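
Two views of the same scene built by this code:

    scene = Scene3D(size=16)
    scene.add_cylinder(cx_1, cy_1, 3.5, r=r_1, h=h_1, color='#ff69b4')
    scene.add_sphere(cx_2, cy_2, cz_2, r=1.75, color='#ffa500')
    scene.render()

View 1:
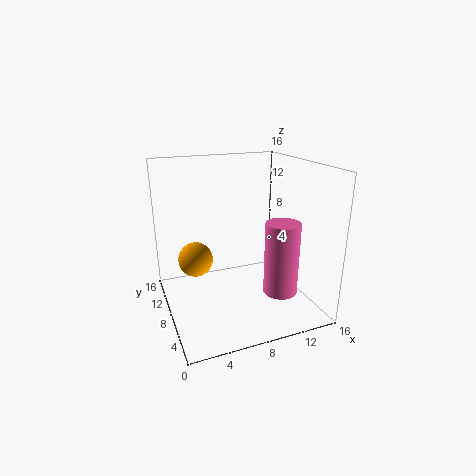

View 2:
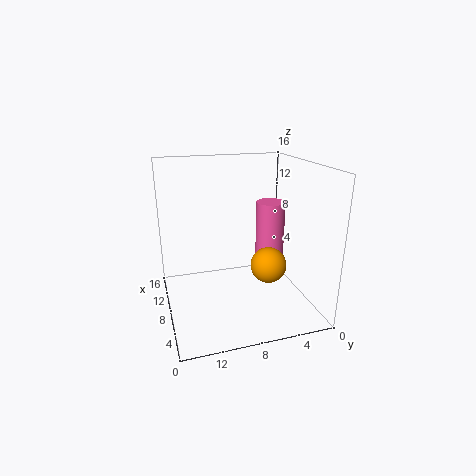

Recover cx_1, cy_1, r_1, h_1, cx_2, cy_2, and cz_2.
cx_1 = 10.75, cy_1 = 3, r_1 = 1.75, h_1 = 7.5, cx_2 = 2.75, cy_2 = 6.5, cz_2 = 7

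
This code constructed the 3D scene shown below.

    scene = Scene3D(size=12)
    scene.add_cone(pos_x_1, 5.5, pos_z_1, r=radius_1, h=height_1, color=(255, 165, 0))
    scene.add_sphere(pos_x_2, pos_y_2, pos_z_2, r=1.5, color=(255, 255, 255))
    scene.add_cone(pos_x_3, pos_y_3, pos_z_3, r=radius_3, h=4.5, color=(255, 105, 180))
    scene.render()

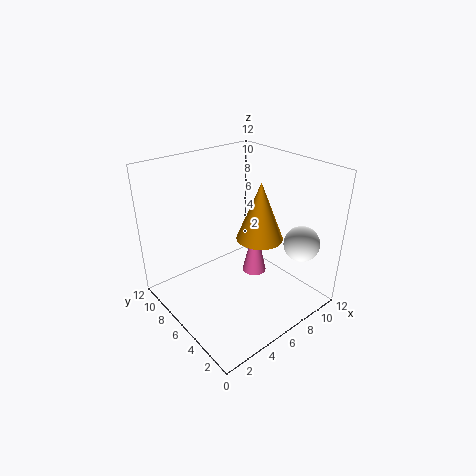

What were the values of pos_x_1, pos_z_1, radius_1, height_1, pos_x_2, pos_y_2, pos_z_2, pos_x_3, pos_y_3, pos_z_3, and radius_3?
pos_x_1 = 8, pos_z_1 = 5.5, radius_1 = 2, height_1 = 5, pos_x_2 = 10, pos_y_2 = 2.5, pos_z_2 = 5.5, pos_x_3 = 7, pos_y_3 = 5, pos_z_3 = 3, radius_3 = 1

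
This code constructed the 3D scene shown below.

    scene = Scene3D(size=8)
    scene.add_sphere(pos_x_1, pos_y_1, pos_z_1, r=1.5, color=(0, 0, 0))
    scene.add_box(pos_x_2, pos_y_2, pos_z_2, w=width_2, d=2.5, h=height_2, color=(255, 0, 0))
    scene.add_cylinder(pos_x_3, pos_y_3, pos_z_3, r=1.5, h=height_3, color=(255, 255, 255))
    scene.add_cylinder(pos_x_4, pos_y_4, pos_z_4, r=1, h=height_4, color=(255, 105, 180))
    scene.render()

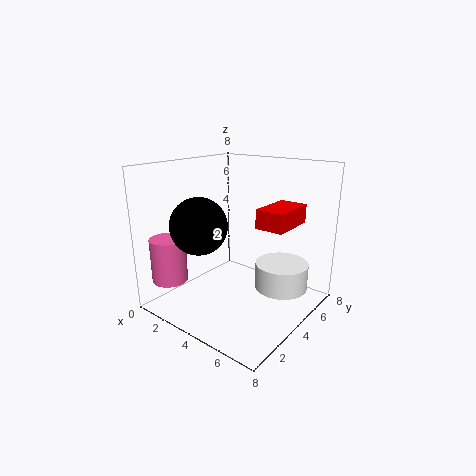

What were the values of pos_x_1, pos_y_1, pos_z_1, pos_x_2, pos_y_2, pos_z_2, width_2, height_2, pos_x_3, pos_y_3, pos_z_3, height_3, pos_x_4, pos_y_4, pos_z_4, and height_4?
pos_x_1 = 3
pos_y_1 = 2
pos_z_1 = 5
pos_x_2 = 5.5
pos_y_2 = 3.5
pos_z_2 = 5
width_2 = 1.5
height_2 = 1
pos_x_3 = 6
pos_y_3 = 5.5
pos_z_3 = 1
height_3 = 1.5
pos_x_4 = 1
pos_y_4 = 1.5
pos_z_4 = 1.5
height_4 = 2.5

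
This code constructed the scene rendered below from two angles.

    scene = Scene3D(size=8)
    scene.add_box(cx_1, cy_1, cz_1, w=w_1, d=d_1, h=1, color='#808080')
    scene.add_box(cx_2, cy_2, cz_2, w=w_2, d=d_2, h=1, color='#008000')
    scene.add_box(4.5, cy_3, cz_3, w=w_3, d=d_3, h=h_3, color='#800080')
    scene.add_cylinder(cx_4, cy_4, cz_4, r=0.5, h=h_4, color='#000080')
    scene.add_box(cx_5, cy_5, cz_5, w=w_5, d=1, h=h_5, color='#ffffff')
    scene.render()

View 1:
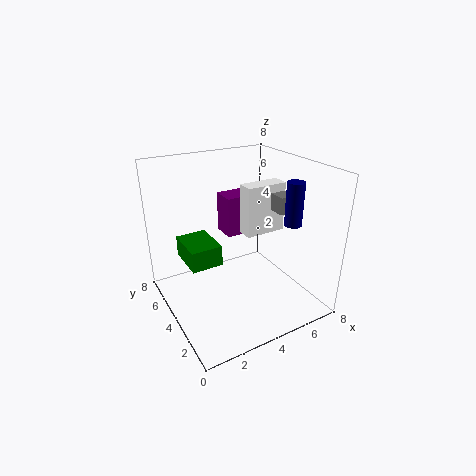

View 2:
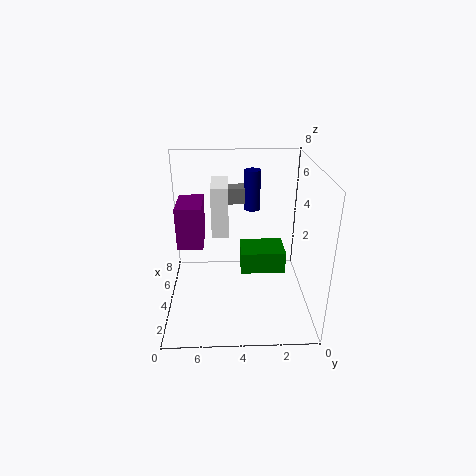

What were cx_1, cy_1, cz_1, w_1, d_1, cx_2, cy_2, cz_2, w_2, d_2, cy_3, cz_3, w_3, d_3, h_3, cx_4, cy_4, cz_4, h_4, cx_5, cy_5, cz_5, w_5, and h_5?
cx_1 = 6.5, cy_1 = 3.5, cz_1 = 5, w_1 = 1, d_1 = 1.5, cx_2 = 0.5, cy_2 = 2, cz_2 = 4, w_2 = 1.5, d_2 = 2, cy_3 = 6, cz_3 = 3, w_3 = 2.5, d_3 = 1.5, h_3 = 2.5, cx_4 = 7, cy_4 = 3, cz_4 = 4.5, h_4 = 2.5, cx_5 = 5, cy_5 = 4.5, cz_5 = 3.5, w_5 = 2.5, h_5 = 3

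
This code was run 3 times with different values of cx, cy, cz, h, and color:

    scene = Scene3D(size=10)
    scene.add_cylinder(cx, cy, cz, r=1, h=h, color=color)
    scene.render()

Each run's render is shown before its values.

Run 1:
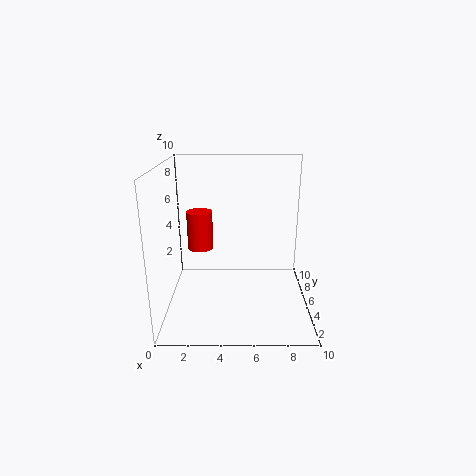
cx = 2; cy = 8; cz = 3; h = 3; color = 'red'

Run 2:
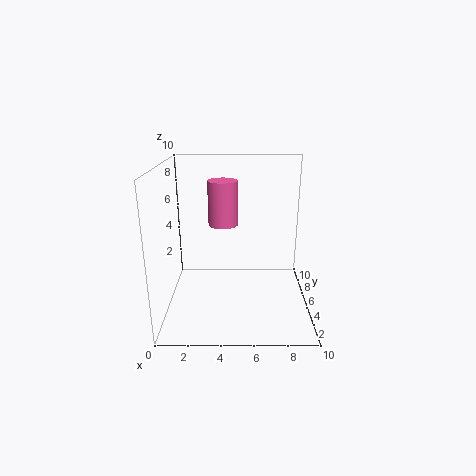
cx = 4; cy = 5; cz = 6; h = 3; color = 'hotpink'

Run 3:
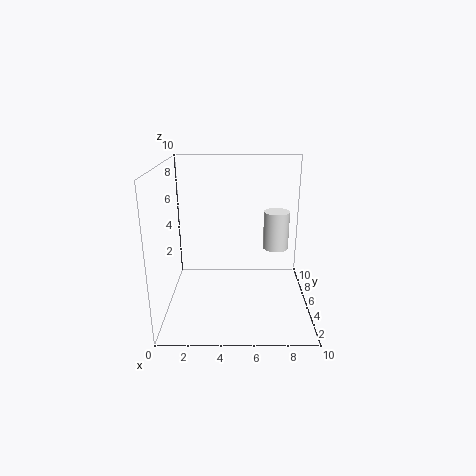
cx = 8; cy = 8; cz = 3; h = 3; color = 'white'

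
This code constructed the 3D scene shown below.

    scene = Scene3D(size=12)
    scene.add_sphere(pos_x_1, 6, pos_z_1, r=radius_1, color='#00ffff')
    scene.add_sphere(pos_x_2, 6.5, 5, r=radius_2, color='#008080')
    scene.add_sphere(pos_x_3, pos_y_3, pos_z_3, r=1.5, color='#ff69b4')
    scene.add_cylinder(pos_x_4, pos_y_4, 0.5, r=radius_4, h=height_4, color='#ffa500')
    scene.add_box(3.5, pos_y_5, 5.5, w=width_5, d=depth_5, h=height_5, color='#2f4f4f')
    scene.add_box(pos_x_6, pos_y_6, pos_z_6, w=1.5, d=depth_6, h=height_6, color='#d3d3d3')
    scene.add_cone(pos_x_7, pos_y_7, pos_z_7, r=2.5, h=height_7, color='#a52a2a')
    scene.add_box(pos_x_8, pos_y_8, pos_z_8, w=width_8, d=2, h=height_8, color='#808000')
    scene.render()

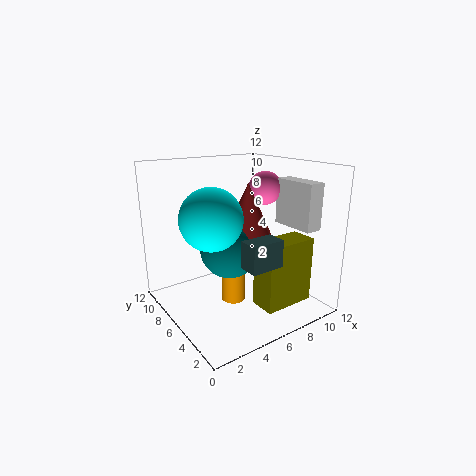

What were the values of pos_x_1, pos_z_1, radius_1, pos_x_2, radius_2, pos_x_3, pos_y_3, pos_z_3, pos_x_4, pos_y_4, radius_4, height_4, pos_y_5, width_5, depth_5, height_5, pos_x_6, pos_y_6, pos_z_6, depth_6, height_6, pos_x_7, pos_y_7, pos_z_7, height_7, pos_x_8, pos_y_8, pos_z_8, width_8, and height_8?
pos_x_1 = 3.5, pos_z_1 = 8, radius_1 = 2.5, pos_x_2 = 5.5, radius_2 = 2.5, pos_x_3 = 10, pos_y_3 = 7.5, pos_z_3 = 9.5, pos_x_4 = 5.5, pos_y_4 = 6, radius_4 = 1, height_4 = 3, pos_y_5 = 0.5, width_5 = 2.5, depth_5 = 1.5, height_5 = 2, pos_x_6 = 10.5, pos_y_6 = 2.5, pos_z_6 = 6.5, depth_6 = 4, height_6 = 4, pos_x_7 = 7, pos_y_7 = 6, pos_z_7 = 5, height_7 = 5.5, pos_x_8 = 5, pos_y_8 = 0.5, pos_z_8 = 2, width_8 = 4, height_8 = 5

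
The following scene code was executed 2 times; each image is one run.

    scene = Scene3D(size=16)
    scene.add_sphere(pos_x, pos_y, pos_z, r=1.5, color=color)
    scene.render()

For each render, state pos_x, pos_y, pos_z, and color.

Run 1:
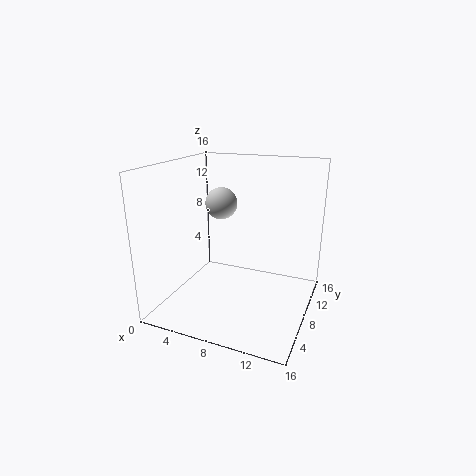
pos_x = 8
pos_y = 4
pos_z = 13
color = 'lightgray'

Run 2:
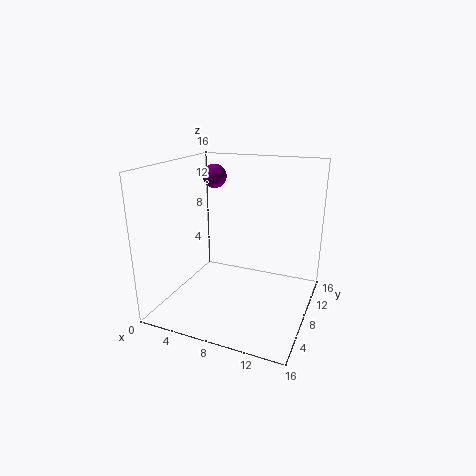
pos_x = 2.5
pos_y = 13.5
pos_z = 13.5
color = 'purple'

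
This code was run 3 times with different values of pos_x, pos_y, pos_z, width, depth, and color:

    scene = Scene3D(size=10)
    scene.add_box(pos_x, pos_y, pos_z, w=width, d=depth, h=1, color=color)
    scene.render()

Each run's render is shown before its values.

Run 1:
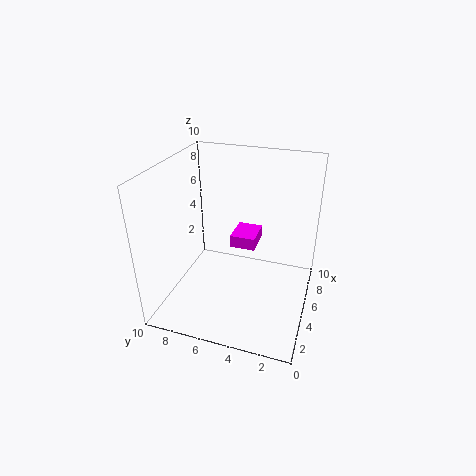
pos_x = 7.5
pos_y = 4.5
pos_z = 2.5
width = 2.5
depth = 2
color = 'magenta'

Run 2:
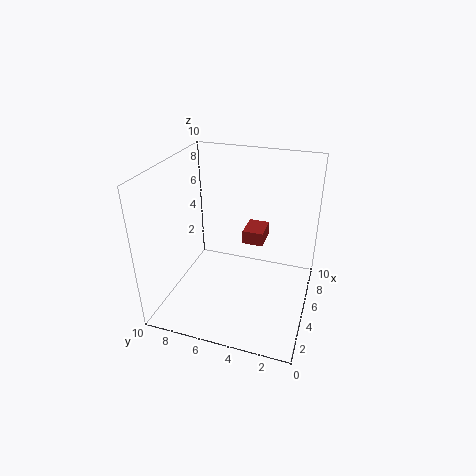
pos_x = 6
pos_y = 3.5
pos_z = 4
width = 2
depth = 1.5
color = 'brown'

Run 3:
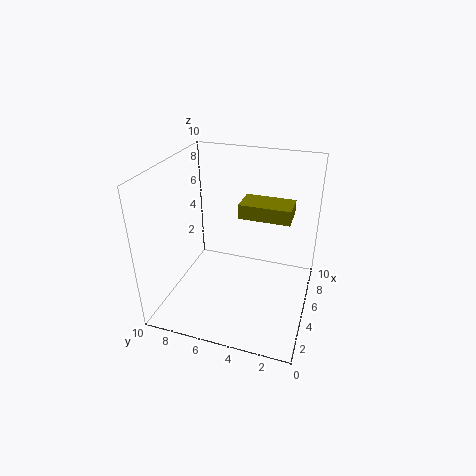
pos_x = 5
pos_y = 1.5
pos_z = 6.5
width = 2
depth = 3.5
color = 'olive'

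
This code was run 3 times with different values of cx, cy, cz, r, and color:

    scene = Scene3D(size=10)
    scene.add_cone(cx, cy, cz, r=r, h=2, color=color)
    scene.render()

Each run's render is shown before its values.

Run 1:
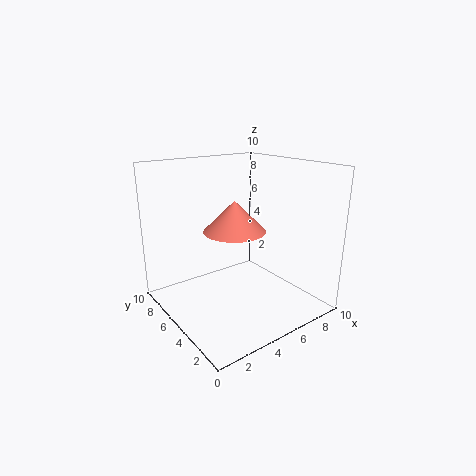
cx = 4, cy = 4, cz = 6, r = 2, color = 'salmon'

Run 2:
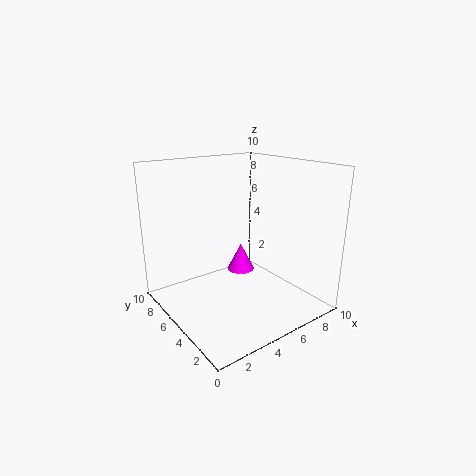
cx = 6, cy = 6, cz = 2, r = 1, color = 'magenta'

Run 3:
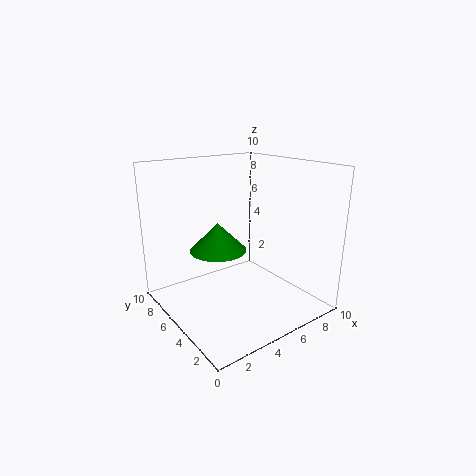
cx = 4, cy = 6, cz = 4, r = 2, color = 'green'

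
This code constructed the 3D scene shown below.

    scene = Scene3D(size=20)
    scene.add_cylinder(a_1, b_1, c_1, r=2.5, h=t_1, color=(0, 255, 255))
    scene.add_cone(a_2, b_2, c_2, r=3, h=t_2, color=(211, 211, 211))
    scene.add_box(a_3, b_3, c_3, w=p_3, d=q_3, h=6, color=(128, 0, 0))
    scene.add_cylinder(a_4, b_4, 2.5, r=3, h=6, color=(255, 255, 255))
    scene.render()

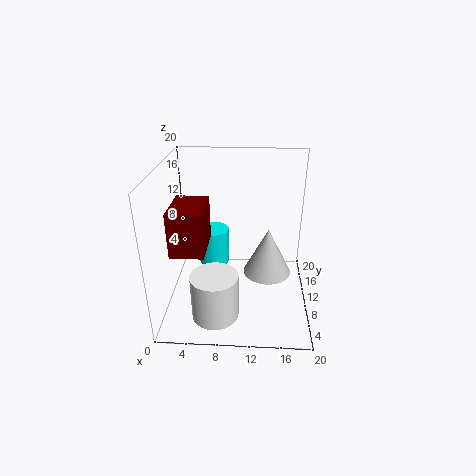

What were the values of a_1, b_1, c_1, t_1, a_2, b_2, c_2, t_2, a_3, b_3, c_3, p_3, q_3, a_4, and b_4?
a_1 = 5.5; b_1 = 17.5; c_1 = 1.5; t_1 = 6; a_2 = 14; b_2 = 6; c_2 = 7.5; t_2 = 6; a_3 = 1.5; b_3 = 5; c_3 = 9.5; p_3 = 4.5; q_3 = 6.5; a_4 = 7.5; b_4 = 3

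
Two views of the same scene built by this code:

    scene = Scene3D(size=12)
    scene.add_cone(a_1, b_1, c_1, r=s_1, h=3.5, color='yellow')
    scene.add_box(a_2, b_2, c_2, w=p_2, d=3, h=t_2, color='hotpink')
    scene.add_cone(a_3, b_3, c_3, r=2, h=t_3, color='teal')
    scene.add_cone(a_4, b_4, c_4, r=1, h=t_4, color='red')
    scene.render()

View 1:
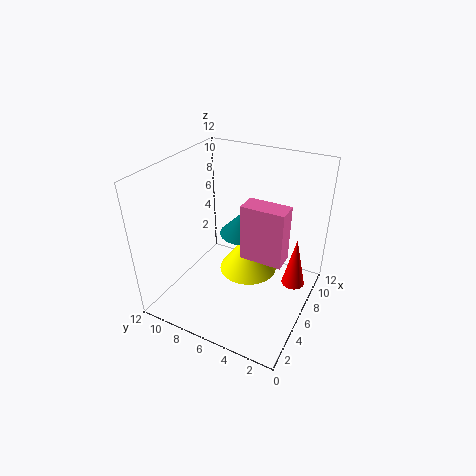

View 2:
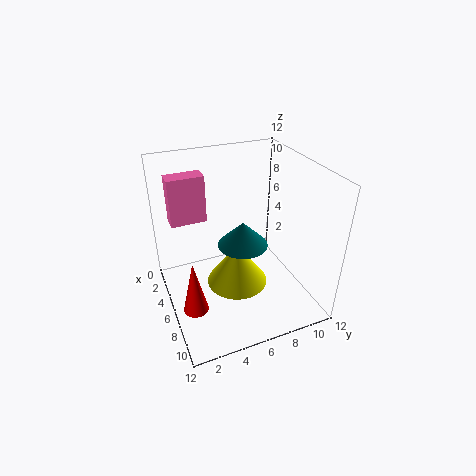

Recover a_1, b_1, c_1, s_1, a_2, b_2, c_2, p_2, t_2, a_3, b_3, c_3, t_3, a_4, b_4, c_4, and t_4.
a_1 = 7
b_1 = 5.5
c_1 = 2.5
s_1 = 2.5
a_2 = 2.5
b_2 = 1
c_2 = 7
p_2 = 1.5
t_2 = 4
a_3 = 7
b_3 = 6
c_3 = 6
t_3 = 2
a_4 = 8
b_4 = 1.5
c_4 = 1.5
t_4 = 4.5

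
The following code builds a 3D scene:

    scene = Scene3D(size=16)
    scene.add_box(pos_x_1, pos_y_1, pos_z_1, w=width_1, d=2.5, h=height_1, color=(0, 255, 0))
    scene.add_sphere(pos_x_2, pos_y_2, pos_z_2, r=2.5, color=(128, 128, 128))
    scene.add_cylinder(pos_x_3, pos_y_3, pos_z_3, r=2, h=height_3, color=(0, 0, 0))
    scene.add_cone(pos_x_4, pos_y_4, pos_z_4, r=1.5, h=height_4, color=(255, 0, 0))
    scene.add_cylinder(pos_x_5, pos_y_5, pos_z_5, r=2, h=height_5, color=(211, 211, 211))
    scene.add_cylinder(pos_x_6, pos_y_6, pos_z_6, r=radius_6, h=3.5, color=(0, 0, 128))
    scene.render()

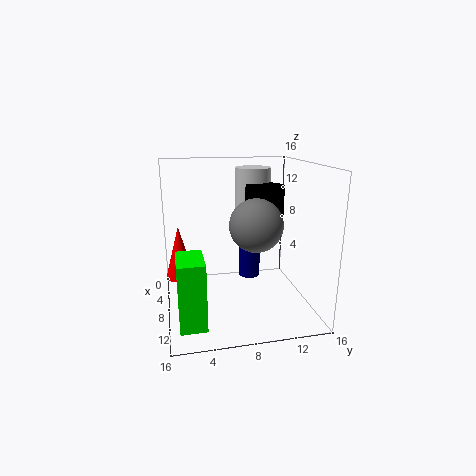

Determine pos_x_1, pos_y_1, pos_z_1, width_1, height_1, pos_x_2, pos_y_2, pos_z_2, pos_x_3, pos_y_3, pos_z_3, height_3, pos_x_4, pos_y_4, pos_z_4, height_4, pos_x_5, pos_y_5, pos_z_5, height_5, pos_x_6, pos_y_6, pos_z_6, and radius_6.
pos_x_1 = 12
pos_y_1 = 1
pos_z_1 = 2
width_1 = 4
height_1 = 6.5
pos_x_2 = 13.5
pos_y_2 = 8.5
pos_z_2 = 11
pos_x_3 = 9.5
pos_y_3 = 10.5
pos_z_3 = 9.5
height_3 = 4.5
pos_x_4 = 9
pos_y_4 = 1.5
pos_z_4 = 4.5
height_4 = 5.5
pos_x_5 = 6.5
pos_y_5 = 10
pos_z_5 = 8.5
height_5 = 7
pos_x_6 = 13
pos_y_6 = 8
pos_z_6 = 6
radius_6 = 1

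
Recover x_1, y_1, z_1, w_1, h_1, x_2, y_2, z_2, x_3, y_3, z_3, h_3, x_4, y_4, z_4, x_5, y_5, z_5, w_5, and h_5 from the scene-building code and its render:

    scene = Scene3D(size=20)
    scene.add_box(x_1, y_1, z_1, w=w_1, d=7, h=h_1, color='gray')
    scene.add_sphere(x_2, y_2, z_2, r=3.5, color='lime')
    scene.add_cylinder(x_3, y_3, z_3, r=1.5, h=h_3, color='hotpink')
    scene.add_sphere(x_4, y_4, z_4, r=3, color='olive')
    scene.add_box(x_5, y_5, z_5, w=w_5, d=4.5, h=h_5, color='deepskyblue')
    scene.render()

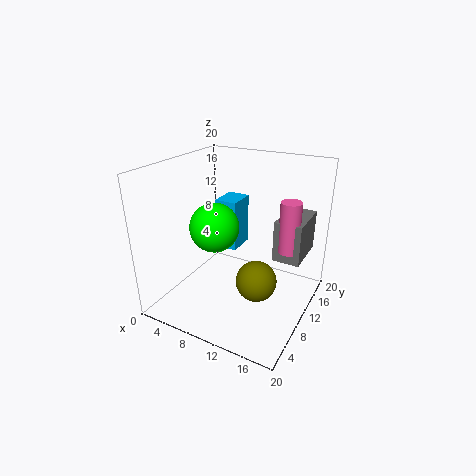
x_1 = 14
y_1 = 13
z_1 = 6
w_1 = 4
h_1 = 6
x_2 = 6.5
y_2 = 9.5
z_2 = 11
x_3 = 16
y_3 = 14
z_3 = 7.5
h_3 = 7.5
x_4 = 12.5
y_4 = 11
z_4 = 3
x_5 = 3.5
y_5 = 14.5
z_5 = 5
w_5 = 3.5
h_5 = 8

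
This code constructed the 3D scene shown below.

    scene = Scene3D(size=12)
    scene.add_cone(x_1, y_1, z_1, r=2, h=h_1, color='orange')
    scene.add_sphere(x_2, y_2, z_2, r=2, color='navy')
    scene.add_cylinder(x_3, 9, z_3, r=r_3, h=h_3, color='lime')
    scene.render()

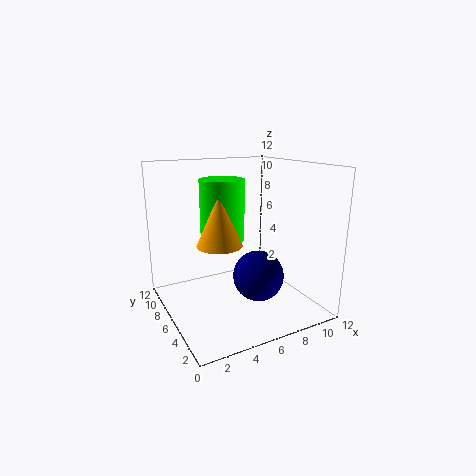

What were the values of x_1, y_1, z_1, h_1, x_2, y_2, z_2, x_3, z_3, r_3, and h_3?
x_1 = 5
y_1 = 7.5
z_1 = 5
h_1 = 4.5
x_2 = 6.5
y_2 = 3.5
z_2 = 3.5
x_3 = 6
z_3 = 5
r_3 = 2
h_3 = 5.5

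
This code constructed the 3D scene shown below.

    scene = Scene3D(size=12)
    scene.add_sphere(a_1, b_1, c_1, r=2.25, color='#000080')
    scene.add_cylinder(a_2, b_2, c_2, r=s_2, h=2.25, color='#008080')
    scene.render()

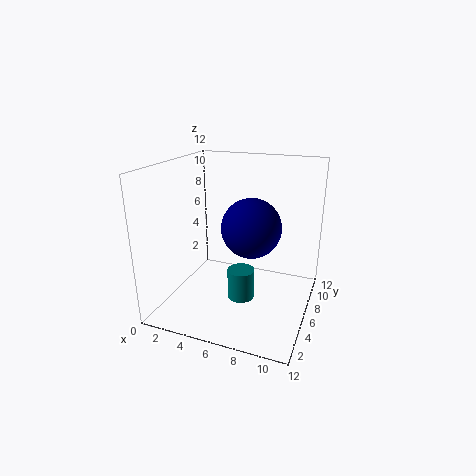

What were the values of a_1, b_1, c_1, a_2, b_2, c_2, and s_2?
a_1 = 7.75, b_1 = 4.25, c_1 = 7.75, a_2 = 7.5, b_2 = 2.75, c_2 = 2.75, s_2 = 1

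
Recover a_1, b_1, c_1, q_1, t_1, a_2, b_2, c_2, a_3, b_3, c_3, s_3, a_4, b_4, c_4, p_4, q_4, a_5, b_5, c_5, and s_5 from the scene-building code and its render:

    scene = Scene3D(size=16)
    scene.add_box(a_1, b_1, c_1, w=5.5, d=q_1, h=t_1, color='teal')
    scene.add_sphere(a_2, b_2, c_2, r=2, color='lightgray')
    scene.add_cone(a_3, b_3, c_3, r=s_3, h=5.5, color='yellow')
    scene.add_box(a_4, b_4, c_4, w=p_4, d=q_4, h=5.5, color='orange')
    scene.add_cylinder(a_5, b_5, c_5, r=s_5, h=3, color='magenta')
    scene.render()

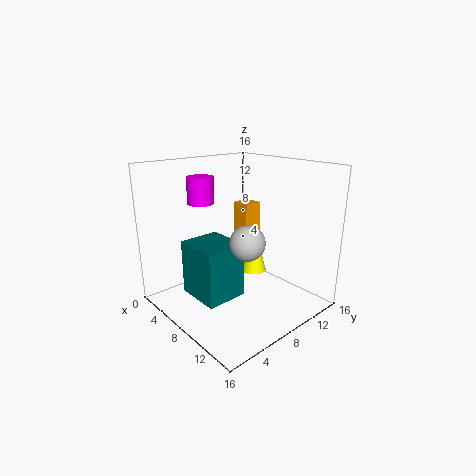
a_1 = 2.5, b_1 = 4, c_1 = 0.5, q_1 = 5, t_1 = 6.5, a_2 = 9, b_2 = 8.5, c_2 = 7.5, a_3 = 7.5, b_3 = 11, c_3 = 3, s_3 = 1.5, a_4 = 1.5, b_4 = 13, c_4 = 4.5, p_4 = 2.5, q_4 = 2.5, a_5 = 4, b_5 = 6, c_5 = 11.5, s_5 = 1.5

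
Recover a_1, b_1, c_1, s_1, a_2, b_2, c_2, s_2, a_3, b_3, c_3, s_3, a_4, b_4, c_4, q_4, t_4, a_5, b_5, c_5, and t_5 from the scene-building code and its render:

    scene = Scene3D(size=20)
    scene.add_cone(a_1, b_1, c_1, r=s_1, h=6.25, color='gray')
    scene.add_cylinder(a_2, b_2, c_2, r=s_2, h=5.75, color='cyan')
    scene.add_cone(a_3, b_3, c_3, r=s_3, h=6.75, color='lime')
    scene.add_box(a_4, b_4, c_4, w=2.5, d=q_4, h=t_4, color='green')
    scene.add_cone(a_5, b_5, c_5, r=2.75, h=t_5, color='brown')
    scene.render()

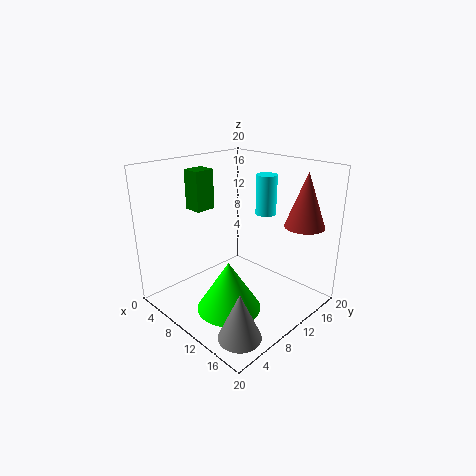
a_1 = 16.5
b_1 = 3.75
c_1 = 0.5
s_1 = 2.75
a_2 = 10.25
b_2 = 15.5
c_2 = 12.25
s_2 = 1.5
a_3 = 12.25
b_3 = 6
c_3 = 1.75
s_3 = 4.25
a_4 = 5
b_4 = 5.25
c_4 = 14.25
q_4 = 2.75
t_4 = 5.25
a_5 = 16.5
b_5 = 16.25
c_5 = 11.75
t_5 = 7.5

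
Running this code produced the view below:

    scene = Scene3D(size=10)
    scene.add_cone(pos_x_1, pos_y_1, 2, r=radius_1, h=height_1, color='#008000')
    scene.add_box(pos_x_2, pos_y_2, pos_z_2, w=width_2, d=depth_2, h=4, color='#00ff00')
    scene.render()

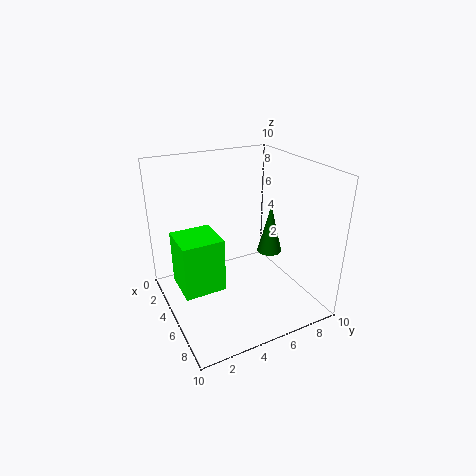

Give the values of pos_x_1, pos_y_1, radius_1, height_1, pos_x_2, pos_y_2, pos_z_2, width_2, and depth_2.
pos_x_1 = 3
pos_y_1 = 9
radius_1 = 1
height_1 = 4
pos_x_2 = 2
pos_y_2 = 1
pos_z_2 = 1
width_2 = 3
depth_2 = 3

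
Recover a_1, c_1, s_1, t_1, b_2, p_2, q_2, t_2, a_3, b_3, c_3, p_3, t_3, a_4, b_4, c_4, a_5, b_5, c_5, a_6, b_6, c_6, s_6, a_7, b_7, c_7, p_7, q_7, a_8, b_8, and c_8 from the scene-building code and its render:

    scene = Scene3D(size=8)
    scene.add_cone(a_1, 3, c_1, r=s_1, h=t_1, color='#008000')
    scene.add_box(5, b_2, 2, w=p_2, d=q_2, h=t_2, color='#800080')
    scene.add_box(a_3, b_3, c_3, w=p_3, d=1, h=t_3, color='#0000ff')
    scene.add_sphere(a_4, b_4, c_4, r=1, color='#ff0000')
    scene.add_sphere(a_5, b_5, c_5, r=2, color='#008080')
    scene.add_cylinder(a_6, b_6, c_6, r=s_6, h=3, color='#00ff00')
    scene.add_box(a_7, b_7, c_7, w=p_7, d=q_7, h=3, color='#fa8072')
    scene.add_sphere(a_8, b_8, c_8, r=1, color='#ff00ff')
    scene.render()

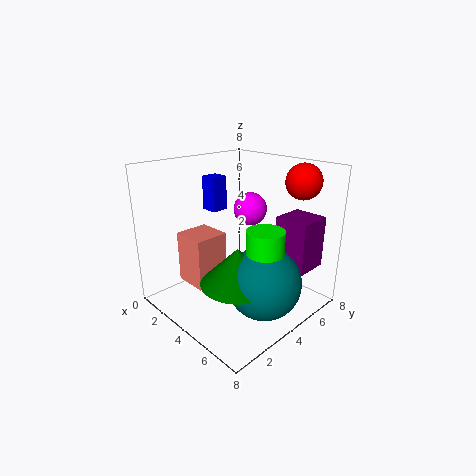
a_1 = 5; c_1 = 2; s_1 = 2; t_1 = 2; b_2 = 6; p_2 = 2; q_2 = 2; t_2 = 3; a_3 = 1; b_3 = 4; c_3 = 5; p_3 = 1; t_3 = 2; a_4 = 6; b_4 = 7; c_4 = 7; a_5 = 6; b_5 = 4; c_5 = 2; a_6 = 6; b_6 = 4; c_6 = 2; s_6 = 1; a_7 = 1; b_7 = 2; c_7 = 1; p_7 = 2; q_7 = 2; a_8 = 3; b_8 = 6; c_8 = 5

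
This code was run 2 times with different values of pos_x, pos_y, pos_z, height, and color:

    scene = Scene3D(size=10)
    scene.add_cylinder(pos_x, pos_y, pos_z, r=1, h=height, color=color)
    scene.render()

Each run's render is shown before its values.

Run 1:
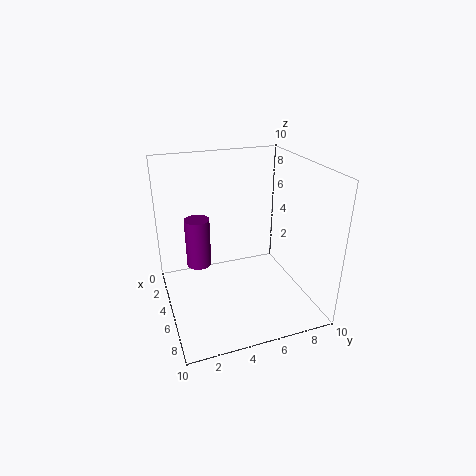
pos_x = 1
pos_y = 3
pos_z = 1
height = 4
color = 'purple'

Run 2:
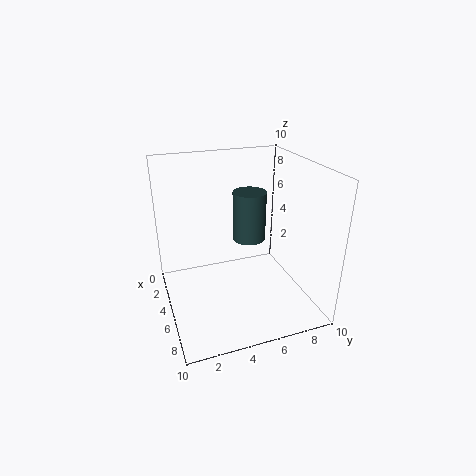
pos_x = 7
pos_y = 5
pos_z = 6
height = 3
color = 'darkslategray'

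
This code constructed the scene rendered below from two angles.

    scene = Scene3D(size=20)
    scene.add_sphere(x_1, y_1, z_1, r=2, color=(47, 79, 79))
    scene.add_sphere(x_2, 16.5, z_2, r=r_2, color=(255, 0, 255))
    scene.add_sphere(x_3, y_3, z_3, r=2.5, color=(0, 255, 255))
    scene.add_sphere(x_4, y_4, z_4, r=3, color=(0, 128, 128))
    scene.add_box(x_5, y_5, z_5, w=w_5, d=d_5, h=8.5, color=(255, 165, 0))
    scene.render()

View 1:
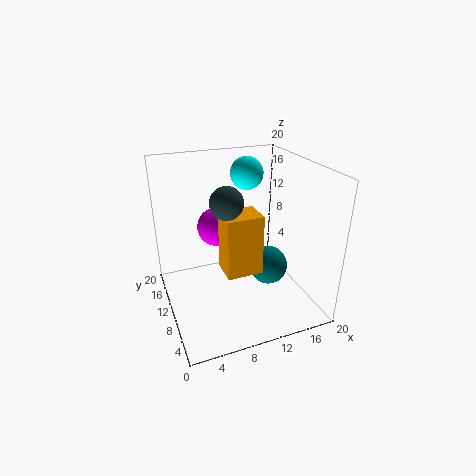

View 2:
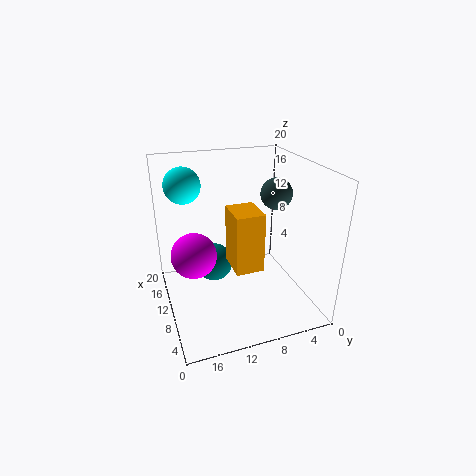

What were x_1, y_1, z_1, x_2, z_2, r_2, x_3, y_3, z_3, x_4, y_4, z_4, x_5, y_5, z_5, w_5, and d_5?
x_1 = 7, y_1 = 6, z_1 = 17, x_2 = 9, z_2 = 9, r_2 = 3, x_3 = 14, y_3 = 16.5, z_3 = 17, x_4 = 16, y_4 = 12, z_4 = 3, x_5 = 7.5, y_5 = 7, z_5 = 5.5, w_5 = 5, d_5 = 4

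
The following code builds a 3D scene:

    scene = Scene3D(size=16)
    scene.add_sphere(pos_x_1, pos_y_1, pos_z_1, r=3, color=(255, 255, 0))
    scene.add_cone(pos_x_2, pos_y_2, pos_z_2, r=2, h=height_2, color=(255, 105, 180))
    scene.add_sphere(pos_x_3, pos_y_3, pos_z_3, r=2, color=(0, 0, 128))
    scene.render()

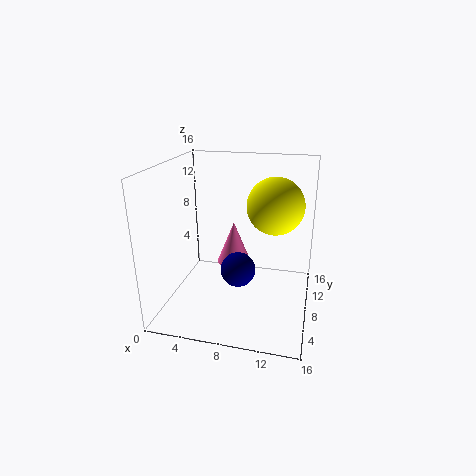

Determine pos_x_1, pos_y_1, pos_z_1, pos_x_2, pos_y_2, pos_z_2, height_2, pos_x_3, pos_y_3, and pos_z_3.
pos_x_1 = 12; pos_y_1 = 8; pos_z_1 = 12; pos_x_2 = 7; pos_y_2 = 10; pos_z_2 = 4; height_2 = 5; pos_x_3 = 8; pos_y_3 = 8; pos_z_3 = 4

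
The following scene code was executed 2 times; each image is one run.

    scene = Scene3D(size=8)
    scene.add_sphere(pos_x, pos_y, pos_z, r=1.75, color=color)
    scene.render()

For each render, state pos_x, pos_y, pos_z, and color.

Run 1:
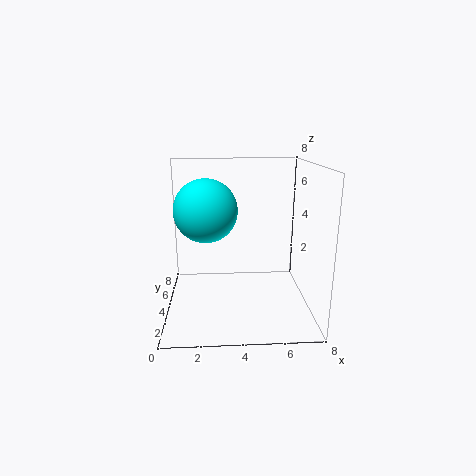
pos_x = 2.25, pos_y = 4.25, pos_z = 5.5, color = 'cyan'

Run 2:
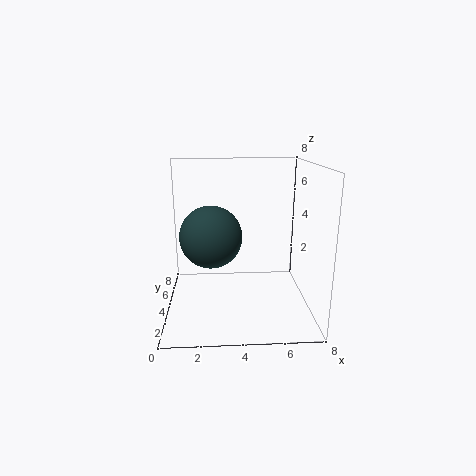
pos_x = 2.5, pos_y = 4.25, pos_z = 4, color = 'darkslategray'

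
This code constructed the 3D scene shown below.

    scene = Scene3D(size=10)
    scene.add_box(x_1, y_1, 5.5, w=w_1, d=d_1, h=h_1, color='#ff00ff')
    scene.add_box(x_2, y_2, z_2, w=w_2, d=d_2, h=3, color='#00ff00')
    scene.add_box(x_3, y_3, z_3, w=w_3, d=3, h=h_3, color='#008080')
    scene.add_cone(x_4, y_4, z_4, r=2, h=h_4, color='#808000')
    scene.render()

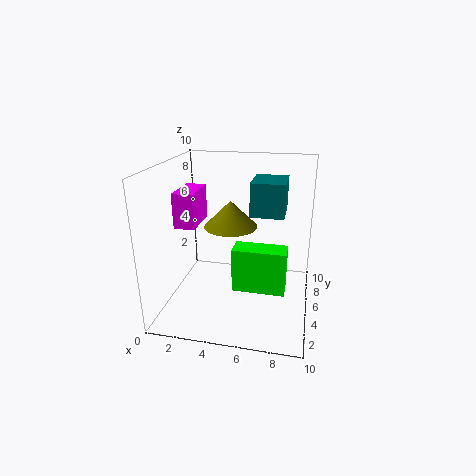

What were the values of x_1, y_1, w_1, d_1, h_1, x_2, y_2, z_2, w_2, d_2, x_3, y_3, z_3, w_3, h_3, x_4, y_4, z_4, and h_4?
x_1 = 0.5, y_1 = 4.5, w_1 = 1.5, d_1 = 3, h_1 = 2.5, x_2 = 5, y_2 = 3, z_2 = 2, w_2 = 3.5, d_2 = 1.5, x_3 = 5.5, y_3 = 6.5, z_3 = 6, w_3 = 2.5, h_3 = 2.5, x_4 = 4, y_4 = 7, z_4 = 5, h_4 = 2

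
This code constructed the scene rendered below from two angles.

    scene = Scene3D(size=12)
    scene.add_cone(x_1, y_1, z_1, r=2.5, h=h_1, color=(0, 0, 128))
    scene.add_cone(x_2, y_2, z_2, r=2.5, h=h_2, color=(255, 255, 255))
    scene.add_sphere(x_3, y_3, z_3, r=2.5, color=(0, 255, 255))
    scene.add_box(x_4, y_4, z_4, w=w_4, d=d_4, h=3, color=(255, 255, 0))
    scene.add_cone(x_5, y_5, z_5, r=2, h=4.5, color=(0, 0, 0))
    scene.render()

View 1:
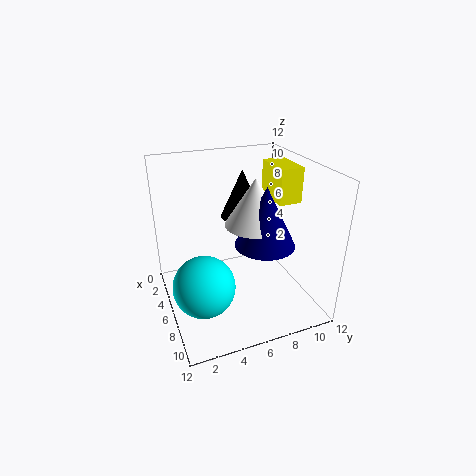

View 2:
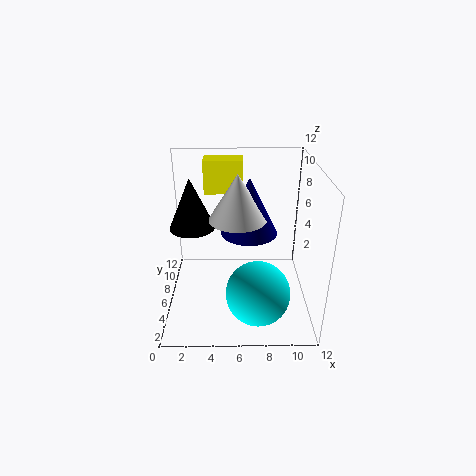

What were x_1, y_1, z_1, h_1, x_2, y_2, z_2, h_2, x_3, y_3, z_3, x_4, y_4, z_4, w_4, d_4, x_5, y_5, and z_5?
x_1 = 7, y_1 = 8, z_1 = 5.5, h_1 = 5, x_2 = 6, y_2 = 7.5, z_2 = 7, h_2 = 4, x_3 = 7.5, y_3 = 2.5, z_3 = 3, x_4 = 3, y_4 = 9.5, z_4 = 8.5, w_4 = 3.5, d_4 = 2, x_5 = 2, y_5 = 8, z_5 = 6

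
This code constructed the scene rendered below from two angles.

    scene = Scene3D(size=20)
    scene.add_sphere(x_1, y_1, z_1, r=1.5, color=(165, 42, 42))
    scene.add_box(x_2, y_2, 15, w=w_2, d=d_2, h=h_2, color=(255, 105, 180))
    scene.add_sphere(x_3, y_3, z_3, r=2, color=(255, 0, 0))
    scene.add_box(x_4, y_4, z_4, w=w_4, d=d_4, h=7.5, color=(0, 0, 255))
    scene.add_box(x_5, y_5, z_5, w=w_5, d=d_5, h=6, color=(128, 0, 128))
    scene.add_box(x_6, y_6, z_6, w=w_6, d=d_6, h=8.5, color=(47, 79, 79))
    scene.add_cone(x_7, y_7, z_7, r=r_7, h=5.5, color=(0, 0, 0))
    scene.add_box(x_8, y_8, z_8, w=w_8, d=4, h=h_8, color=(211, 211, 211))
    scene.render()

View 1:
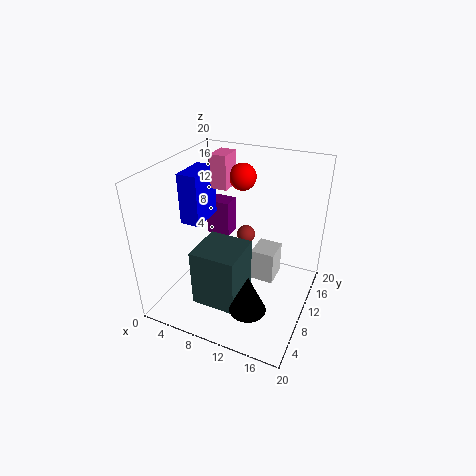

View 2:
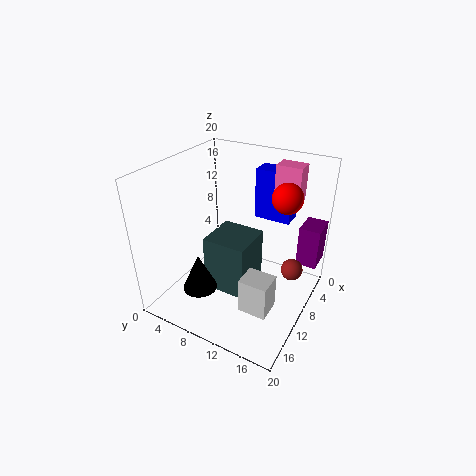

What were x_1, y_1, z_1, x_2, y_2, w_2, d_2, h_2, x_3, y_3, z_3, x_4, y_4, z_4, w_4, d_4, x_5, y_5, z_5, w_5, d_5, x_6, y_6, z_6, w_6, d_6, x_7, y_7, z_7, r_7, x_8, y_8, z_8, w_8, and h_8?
x_1 = 8
y_1 = 17.5
z_1 = 6
x_2 = 4
y_2 = 13.5
w_2 = 2.5
d_2 = 3.5
h_2 = 5
x_3 = 8
y_3 = 16
z_3 = 16.5
x_4 = 1
y_4 = 9.5
z_4 = 10.5
w_4 = 3
d_4 = 5.5
x_5 = 1
y_5 = 17
z_5 = 5
w_5 = 4
d_5 = 3
x_6 = 5
y_6 = 5
z_6 = 0.5
w_6 = 6.5
d_6 = 6.5
x_7 = 13.5
y_7 = 5.5
z_7 = 2
r_7 = 2.5
x_8 = 11
y_8 = 12.5
z_8 = 1.5
w_8 = 3.5
h_8 = 5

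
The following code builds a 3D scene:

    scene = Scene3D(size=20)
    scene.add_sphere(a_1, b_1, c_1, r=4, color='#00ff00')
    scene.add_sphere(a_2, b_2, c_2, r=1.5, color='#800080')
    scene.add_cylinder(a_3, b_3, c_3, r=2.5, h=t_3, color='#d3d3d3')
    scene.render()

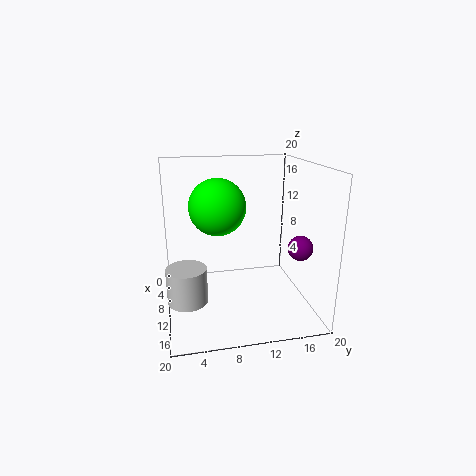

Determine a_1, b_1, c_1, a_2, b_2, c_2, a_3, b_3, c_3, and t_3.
a_1 = 8, b_1 = 7.5, c_1 = 14, a_2 = 17.5, b_2 = 16, c_2 = 11, a_3 = 15, b_3 = 2.5, c_3 = 4, t_3 = 4.5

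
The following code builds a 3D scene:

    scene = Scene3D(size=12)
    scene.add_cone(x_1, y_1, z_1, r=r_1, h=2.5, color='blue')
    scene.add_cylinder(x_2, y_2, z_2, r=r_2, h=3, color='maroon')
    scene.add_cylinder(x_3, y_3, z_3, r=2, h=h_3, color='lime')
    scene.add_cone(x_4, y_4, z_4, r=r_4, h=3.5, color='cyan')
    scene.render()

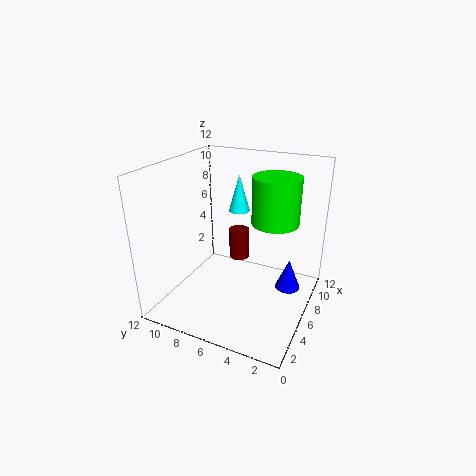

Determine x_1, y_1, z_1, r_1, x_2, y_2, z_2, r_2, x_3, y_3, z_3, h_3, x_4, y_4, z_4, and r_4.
x_1 = 6, y_1 = 1.5, z_1 = 2.5, r_1 = 1, x_2 = 10.5, y_2 = 8, z_2 = 1.5, r_2 = 1, x_3 = 8, y_3 = 3.5, z_3 = 7, h_3 = 4, x_4 = 10.5, y_4 = 8, z_4 = 6.5, r_4 = 1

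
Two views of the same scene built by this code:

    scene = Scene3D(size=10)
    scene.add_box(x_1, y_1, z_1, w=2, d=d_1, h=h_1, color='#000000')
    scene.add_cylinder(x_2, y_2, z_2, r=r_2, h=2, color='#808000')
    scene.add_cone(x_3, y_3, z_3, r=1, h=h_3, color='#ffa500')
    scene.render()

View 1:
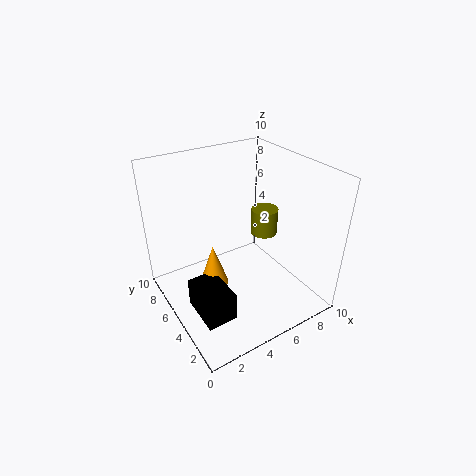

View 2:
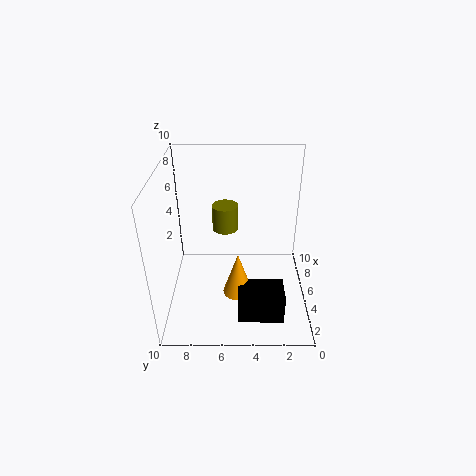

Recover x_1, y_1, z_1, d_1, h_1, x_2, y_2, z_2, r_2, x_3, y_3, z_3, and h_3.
x_1 = 1; y_1 = 2; z_1 = 1; d_1 = 3; h_1 = 2; x_2 = 8; y_2 = 6; z_2 = 4; r_2 = 1; x_3 = 3; y_3 = 5; z_3 = 2; h_3 = 3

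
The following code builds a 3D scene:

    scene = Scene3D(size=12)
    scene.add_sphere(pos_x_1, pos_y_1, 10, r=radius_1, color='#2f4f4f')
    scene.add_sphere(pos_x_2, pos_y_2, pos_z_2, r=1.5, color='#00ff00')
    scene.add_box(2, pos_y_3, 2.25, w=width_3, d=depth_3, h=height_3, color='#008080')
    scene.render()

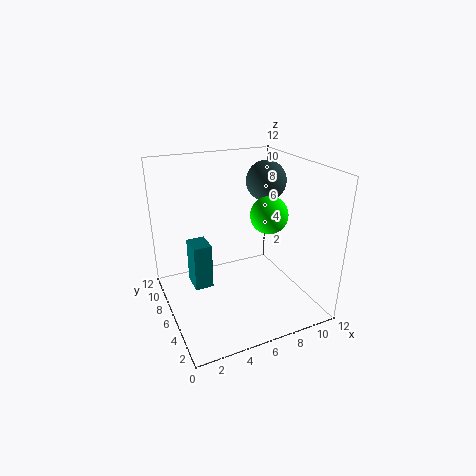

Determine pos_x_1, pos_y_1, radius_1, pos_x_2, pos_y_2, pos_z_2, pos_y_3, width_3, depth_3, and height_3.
pos_x_1 = 9.5
pos_y_1 = 7.75
radius_1 = 1.75
pos_x_2 = 8
pos_y_2 = 4.5
pos_z_2 = 8.25
pos_y_3 = 5.5
width_3 = 1.5
depth_3 = 2
height_3 = 3.75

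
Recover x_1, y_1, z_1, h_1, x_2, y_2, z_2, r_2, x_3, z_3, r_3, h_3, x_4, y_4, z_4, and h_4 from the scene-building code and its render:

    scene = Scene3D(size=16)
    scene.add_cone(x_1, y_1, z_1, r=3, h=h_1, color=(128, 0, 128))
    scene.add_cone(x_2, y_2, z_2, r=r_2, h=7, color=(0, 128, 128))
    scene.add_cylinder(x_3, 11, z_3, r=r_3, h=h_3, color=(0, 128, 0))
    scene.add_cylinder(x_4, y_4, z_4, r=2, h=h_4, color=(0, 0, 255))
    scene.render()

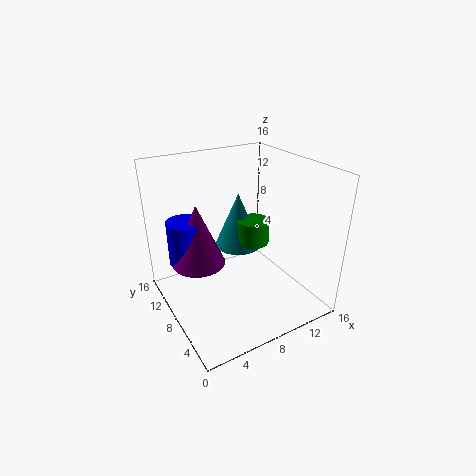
x_1 = 4; y_1 = 10; z_1 = 5; h_1 = 7; x_2 = 11; y_2 = 13; z_2 = 4; r_2 = 3; x_3 = 12; z_3 = 5; r_3 = 2; h_3 = 3; x_4 = 3; y_4 = 11; z_4 = 5; h_4 = 5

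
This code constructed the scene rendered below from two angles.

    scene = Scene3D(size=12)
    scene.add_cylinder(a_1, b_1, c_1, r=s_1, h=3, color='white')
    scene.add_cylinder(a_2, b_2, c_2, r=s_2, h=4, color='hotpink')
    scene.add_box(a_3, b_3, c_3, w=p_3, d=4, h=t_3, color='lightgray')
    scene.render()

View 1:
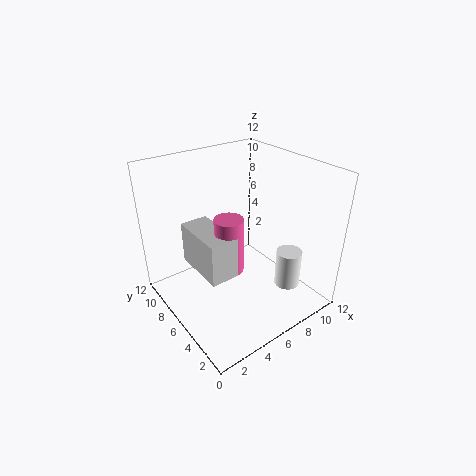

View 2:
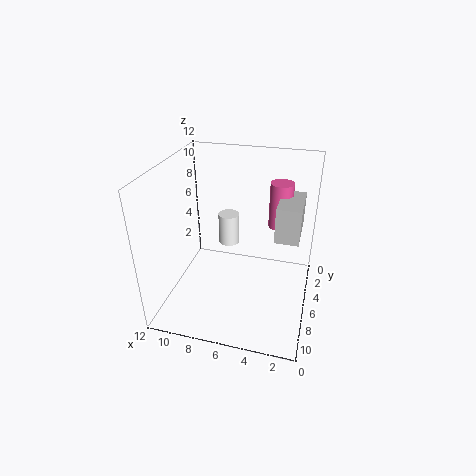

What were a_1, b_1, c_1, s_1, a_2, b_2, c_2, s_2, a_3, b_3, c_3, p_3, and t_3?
a_1 = 8
b_1 = 2
c_1 = 3
s_1 = 1
a_2 = 3
b_2 = 3
c_2 = 6
s_2 = 1
a_3 = 1
b_3 = 2
c_3 = 6
p_3 = 2
t_3 = 3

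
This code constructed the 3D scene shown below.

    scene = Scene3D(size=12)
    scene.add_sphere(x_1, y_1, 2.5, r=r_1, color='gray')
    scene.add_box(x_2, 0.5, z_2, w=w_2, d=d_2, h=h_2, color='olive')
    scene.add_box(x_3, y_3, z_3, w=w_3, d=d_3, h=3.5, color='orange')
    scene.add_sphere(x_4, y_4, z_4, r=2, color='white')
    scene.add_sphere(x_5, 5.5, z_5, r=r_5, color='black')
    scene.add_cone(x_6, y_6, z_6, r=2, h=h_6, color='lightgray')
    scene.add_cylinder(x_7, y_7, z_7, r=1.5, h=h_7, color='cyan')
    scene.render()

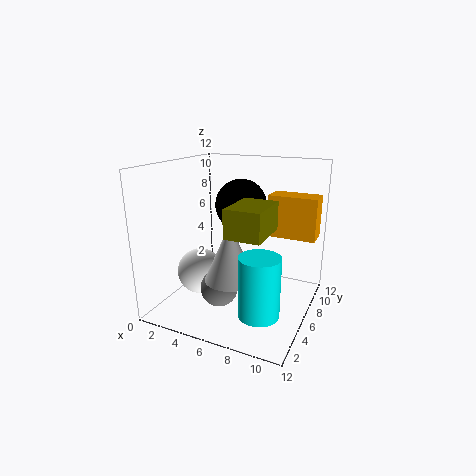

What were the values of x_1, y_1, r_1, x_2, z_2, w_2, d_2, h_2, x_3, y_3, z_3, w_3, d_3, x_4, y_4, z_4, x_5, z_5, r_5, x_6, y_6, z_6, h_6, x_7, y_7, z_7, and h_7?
x_1 = 5.5
y_1 = 3.5
r_1 = 1.5
x_2 = 7.5
z_2 = 8
w_2 = 2.5
d_2 = 3.5
h_2 = 2
x_3 = 8
y_3 = 7.5
z_3 = 6
w_3 = 4
d_3 = 2
x_4 = 2.5
y_4 = 5.5
z_4 = 2.5
x_5 = 6.5
z_5 = 9
r_5 = 2
x_6 = 6.5
y_6 = 3.5
z_6 = 3.5
h_6 = 4.5
x_7 = 9.5
y_7 = 2
z_7 = 2
h_7 = 4.5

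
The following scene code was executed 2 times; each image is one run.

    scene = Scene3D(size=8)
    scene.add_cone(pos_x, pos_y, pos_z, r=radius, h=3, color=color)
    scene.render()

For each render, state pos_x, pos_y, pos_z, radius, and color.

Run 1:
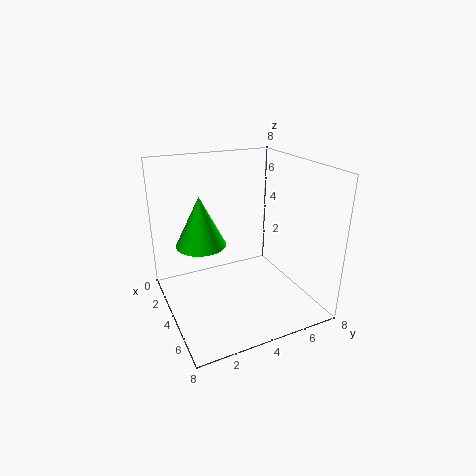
pos_x = 2
pos_y = 2.5
pos_z = 3
radius = 1.5
color = 'lime'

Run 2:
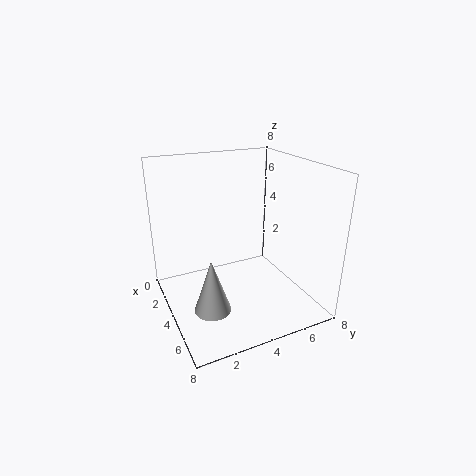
pos_x = 5
pos_y = 2
pos_z = 0.5
radius = 1
color = 'lightgray'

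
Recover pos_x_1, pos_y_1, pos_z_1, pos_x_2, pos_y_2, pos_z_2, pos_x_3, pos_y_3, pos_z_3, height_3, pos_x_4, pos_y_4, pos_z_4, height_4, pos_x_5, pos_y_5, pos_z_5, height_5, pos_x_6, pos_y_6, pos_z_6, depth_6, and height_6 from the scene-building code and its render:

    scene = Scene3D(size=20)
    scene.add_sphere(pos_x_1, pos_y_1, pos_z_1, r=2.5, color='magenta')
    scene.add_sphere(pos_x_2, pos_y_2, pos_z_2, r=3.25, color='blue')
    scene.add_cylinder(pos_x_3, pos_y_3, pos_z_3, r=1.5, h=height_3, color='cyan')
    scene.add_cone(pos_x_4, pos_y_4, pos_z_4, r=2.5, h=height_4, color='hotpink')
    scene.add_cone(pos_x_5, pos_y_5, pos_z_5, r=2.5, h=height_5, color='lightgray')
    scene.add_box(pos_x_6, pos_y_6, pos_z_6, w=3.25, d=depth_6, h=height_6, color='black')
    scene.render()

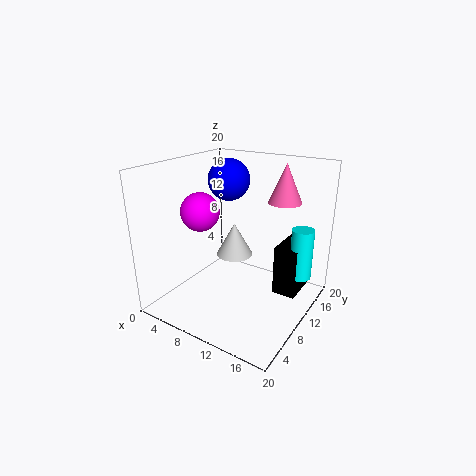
pos_x_1 = 7; pos_y_1 = 5.75; pos_z_1 = 14.5; pos_x_2 = 4.5; pos_y_2 = 16; pos_z_2 = 16.25; pos_x_3 = 18.25; pos_y_3 = 13; pos_z_3 = 5; height_3 = 7; pos_x_4 = 13.5; pos_y_4 = 17.25; pos_z_4 = 13.75; height_4 = 5.75; pos_x_5 = 9.75; pos_y_5 = 9.5; pos_z_5 = 7.75; height_5 = 4.5; pos_x_6 = 15; pos_y_6 = 11.25; pos_z_6 = 2.25; depth_6 = 5.5; height_6 = 7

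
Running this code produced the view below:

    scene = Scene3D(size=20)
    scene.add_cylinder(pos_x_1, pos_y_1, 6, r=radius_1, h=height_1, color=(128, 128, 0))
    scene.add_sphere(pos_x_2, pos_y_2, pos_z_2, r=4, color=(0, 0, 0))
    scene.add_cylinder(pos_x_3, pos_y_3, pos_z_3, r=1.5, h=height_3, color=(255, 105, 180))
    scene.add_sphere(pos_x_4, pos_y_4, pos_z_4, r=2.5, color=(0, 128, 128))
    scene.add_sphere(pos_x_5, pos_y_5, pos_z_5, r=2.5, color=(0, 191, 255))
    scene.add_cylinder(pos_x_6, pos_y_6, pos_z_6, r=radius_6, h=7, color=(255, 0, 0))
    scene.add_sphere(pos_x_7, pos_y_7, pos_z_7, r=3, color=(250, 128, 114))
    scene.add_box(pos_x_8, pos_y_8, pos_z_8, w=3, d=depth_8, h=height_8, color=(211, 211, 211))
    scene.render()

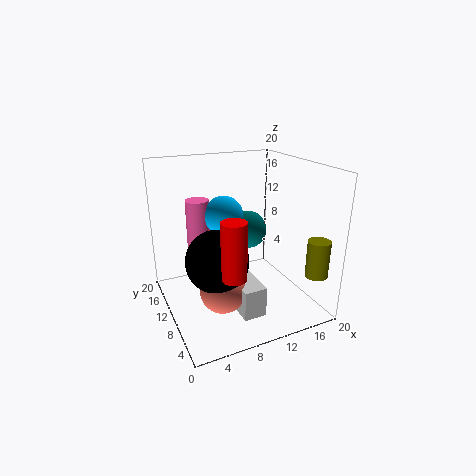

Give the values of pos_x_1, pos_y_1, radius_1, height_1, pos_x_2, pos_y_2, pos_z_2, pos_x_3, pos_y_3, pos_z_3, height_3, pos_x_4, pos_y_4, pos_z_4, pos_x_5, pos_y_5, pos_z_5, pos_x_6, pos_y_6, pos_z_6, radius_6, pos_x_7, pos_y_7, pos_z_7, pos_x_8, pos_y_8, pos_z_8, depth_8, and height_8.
pos_x_1 = 18, pos_y_1 = 2.5, radius_1 = 1.5, height_1 = 5, pos_x_2 = 5.5, pos_y_2 = 6.5, pos_z_2 = 9, pos_x_3 = 4.5, pos_y_3 = 10.5, pos_z_3 = 6.5, height_3 = 9.5, pos_x_4 = 11, pos_y_4 = 9, pos_z_4 = 11.5, pos_x_5 = 7.5, pos_y_5 = 9, pos_z_5 = 14, pos_x_6 = 6, pos_y_6 = 2.5, pos_z_6 = 8.5, radius_6 = 1.5, pos_x_7 = 6, pos_y_7 = 6, pos_z_7 = 5, pos_x_8 = 7.5, pos_y_8 = 2.5, pos_z_8 = 2, depth_8 = 7, height_8 = 4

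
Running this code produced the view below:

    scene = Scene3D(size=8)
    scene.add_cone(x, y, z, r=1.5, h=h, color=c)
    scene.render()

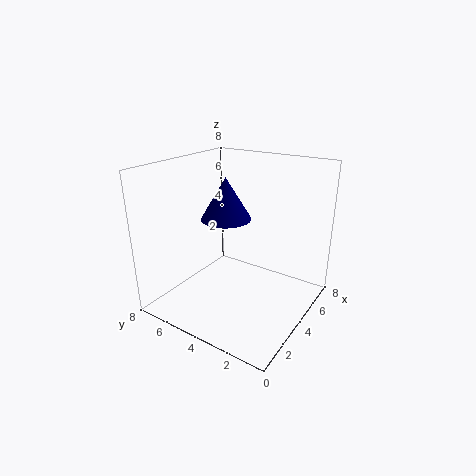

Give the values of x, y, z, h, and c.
x = 5
y = 5.5
z = 4.5
h = 2.5
c = 'navy'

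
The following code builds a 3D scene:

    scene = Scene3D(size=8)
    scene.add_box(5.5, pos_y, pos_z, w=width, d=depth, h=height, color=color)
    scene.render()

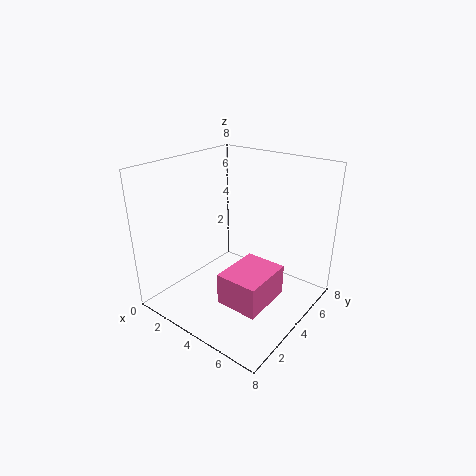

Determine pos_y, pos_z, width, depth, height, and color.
pos_y = 0.5
pos_z = 2.5
width = 2
depth = 2.5
height = 1.5
color = 'hotpink'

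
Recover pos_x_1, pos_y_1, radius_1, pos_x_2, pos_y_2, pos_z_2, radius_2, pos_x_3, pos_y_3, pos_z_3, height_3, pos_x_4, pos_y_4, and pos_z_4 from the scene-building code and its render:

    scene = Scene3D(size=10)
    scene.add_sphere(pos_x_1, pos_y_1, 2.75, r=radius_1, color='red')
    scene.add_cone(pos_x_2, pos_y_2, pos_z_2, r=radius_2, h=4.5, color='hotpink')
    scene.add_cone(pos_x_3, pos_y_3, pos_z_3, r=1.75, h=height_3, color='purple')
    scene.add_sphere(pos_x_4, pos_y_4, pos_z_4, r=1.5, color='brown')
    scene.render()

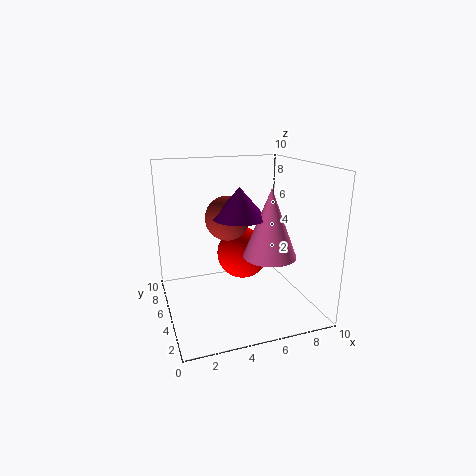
pos_x_1 = 6.25, pos_y_1 = 7.5, radius_1 = 2, pos_x_2 = 6.5, pos_y_2 = 3, pos_z_2 = 4.25, radius_2 = 1.75, pos_x_3 = 4.75, pos_y_3 = 4, pos_z_3 = 6.75, height_3 = 2, pos_x_4 = 4.25, pos_y_4 = 5, pos_z_4 = 6.5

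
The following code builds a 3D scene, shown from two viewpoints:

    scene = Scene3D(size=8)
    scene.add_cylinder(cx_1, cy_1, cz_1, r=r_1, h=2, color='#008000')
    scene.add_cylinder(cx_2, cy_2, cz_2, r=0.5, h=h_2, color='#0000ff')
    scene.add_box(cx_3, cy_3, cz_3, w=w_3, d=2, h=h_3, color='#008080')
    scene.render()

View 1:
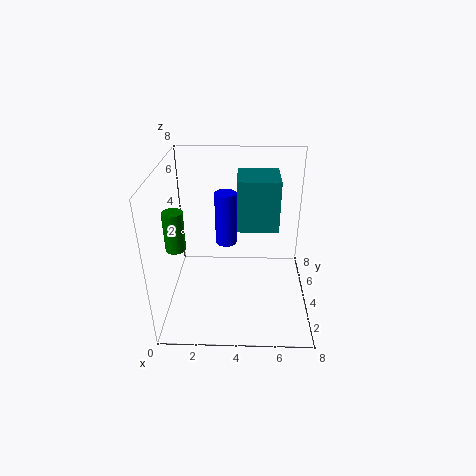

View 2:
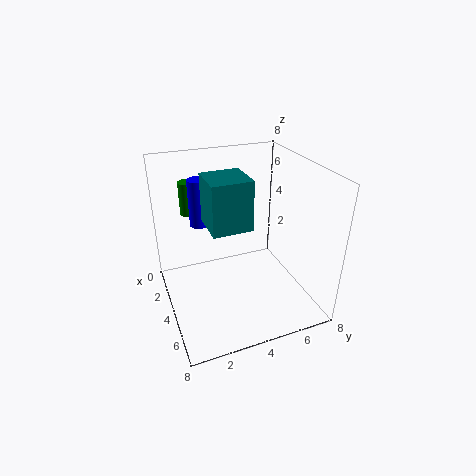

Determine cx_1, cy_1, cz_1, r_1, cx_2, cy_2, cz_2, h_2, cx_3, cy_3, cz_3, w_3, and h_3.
cx_1 = 1, cy_1 = 2, cz_1 = 4.5, r_1 = 0.5, cx_2 = 3.5, cy_2 = 2, cz_2 = 5, h_2 = 2.5, cx_3 = 4, cy_3 = 2, cz_3 = 5.5, w_3 = 2, h_3 = 2.5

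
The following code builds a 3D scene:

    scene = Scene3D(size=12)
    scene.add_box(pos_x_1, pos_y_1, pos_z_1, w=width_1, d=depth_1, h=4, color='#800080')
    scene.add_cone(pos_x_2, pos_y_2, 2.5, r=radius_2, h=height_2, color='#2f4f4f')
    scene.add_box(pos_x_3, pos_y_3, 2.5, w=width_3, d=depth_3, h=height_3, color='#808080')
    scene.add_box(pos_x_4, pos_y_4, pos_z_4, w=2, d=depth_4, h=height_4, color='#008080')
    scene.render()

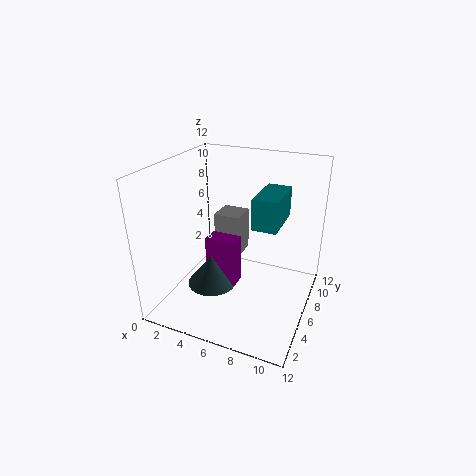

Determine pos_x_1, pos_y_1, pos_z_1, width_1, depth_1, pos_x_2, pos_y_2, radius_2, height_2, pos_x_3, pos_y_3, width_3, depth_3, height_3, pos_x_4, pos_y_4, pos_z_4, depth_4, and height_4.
pos_x_1 = 4
pos_y_1 = 4
pos_z_1 = 2.5
width_1 = 2.5
depth_1 = 1.5
pos_x_2 = 4.5
pos_y_2 = 4
radius_2 = 2
height_2 = 2.5
pos_x_3 = 2.5
pos_y_3 = 8.5
width_3 = 2.5
depth_3 = 2.5
height_3 = 4
pos_x_4 = 7.5
pos_y_4 = 5
pos_z_4 = 7.5
depth_4 = 4
height_4 = 2.5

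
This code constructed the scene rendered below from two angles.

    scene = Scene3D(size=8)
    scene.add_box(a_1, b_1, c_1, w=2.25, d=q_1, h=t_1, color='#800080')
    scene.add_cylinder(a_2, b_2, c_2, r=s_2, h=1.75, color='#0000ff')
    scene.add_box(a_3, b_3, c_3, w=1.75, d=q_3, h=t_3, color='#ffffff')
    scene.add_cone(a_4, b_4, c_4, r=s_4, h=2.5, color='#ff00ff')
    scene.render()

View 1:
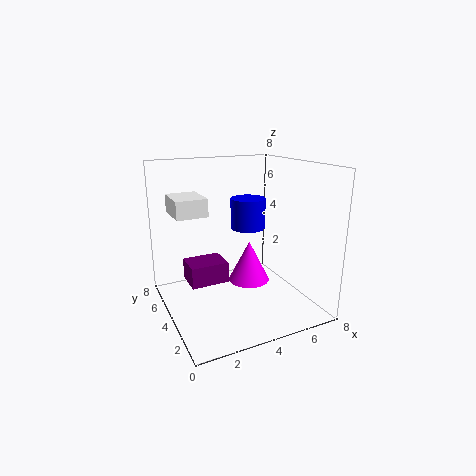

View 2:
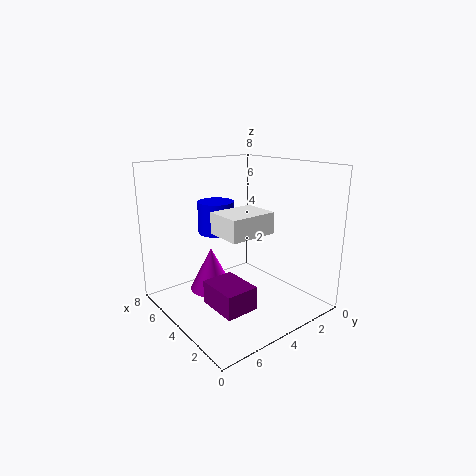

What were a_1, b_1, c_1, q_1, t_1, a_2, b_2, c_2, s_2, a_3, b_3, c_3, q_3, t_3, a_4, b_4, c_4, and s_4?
a_1 = 1.5; b_1 = 4.75; c_1 = 1; q_1 = 1.75; t_1 = 1.25; a_2 = 5; b_2 = 4.75; c_2 = 4.25; s_2 = 1; a_3 = 0.75; b_3 = 4.5; c_3 = 5.25; q_3 = 2.25; t_3 = 1; a_4 = 5.25; b_4 = 5; c_4 = 0.75; s_4 = 1.25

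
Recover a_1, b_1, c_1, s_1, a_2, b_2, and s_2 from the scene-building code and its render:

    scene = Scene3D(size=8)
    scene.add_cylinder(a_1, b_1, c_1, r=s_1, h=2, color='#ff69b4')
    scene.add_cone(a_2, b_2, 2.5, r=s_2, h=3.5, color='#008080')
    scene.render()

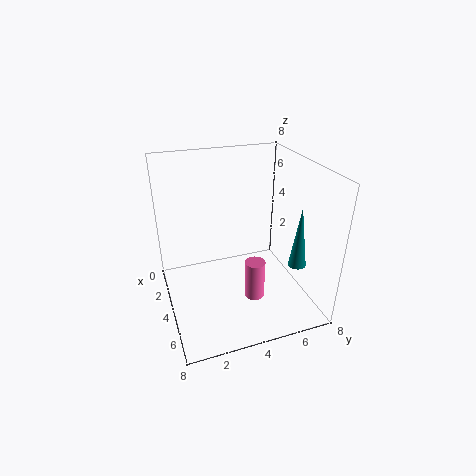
a_1 = 6.5
b_1 = 4
c_1 = 2
s_1 = 0.5
a_2 = 5.5
b_2 = 7
s_2 = 0.5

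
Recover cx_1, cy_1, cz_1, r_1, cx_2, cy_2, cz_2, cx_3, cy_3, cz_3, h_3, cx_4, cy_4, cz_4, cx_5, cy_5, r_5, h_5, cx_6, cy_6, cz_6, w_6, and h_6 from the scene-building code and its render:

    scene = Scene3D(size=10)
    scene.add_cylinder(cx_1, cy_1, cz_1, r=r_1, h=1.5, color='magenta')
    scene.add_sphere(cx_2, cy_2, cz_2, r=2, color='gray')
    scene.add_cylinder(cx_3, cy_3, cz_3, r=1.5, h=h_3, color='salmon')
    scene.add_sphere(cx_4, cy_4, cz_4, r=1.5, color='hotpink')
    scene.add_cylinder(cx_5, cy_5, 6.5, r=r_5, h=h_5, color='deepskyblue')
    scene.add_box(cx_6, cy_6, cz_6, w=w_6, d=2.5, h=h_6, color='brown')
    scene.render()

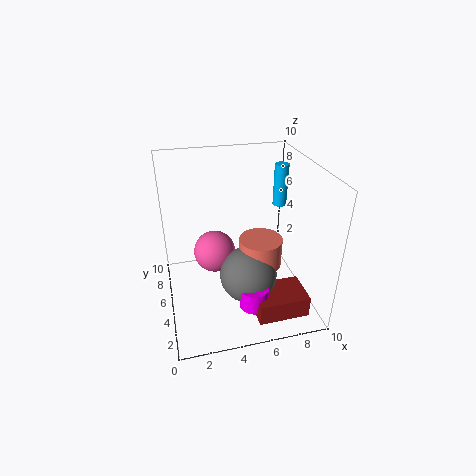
cx_1 = 5.5; cy_1 = 2.5; cz_1 = 1; r_1 = 1; cx_2 = 5.5; cy_2 = 4; cz_2 = 2.5; cx_3 = 6.5; cy_3 = 4.5; cz_3 = 3; h_3 = 2; cx_4 = 3.5; cy_4 = 6; cz_4 = 3.5; cx_5 = 8.5; cy_5 = 6.5; r_5 = 0.5; h_5 = 3; cx_6 = 5.5; cy_6 = 1; cz_6 = 0.5; w_6 = 3.5; h_6 = 1.5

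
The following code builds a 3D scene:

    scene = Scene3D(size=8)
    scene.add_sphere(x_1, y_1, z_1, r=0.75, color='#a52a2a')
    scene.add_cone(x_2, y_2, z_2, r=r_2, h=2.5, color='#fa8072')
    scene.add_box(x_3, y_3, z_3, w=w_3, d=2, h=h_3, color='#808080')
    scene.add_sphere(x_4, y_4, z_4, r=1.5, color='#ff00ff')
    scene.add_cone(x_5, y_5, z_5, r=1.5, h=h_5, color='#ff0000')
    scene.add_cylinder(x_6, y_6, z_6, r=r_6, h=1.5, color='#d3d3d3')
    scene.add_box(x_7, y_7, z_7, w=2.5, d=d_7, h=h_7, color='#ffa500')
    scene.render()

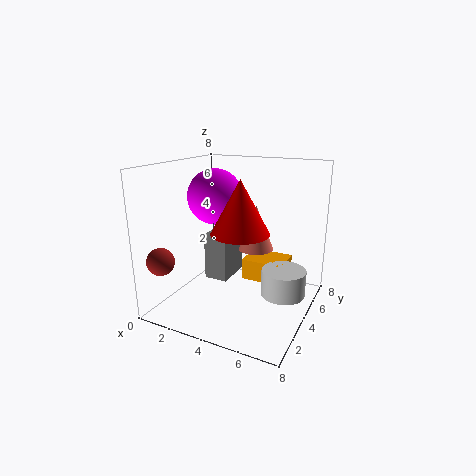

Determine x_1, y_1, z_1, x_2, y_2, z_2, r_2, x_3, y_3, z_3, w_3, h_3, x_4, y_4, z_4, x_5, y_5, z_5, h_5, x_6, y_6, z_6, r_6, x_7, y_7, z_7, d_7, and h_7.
x_1 = 0.75
y_1 = 1.25
z_1 = 3
x_2 = 4.75
y_2 = 4.75
z_2 = 3.25
r_2 = 1
x_3 = 2.75
y_3 = 2.5
z_3 = 2
w_3 = 1.25
h_3 = 2.5
x_4 = 2.75
y_4 = 3.75
z_4 = 6.25
x_5 = 4.75
y_5 = 2.75
z_5 = 4.75
h_5 = 2.75
x_6 = 6.5
y_6 = 4.75
z_6 = 0.75
r_6 = 1.25
x_7 = 3.75
y_7 = 5
z_7 = 1
d_7 = 2
h_7 = 1.25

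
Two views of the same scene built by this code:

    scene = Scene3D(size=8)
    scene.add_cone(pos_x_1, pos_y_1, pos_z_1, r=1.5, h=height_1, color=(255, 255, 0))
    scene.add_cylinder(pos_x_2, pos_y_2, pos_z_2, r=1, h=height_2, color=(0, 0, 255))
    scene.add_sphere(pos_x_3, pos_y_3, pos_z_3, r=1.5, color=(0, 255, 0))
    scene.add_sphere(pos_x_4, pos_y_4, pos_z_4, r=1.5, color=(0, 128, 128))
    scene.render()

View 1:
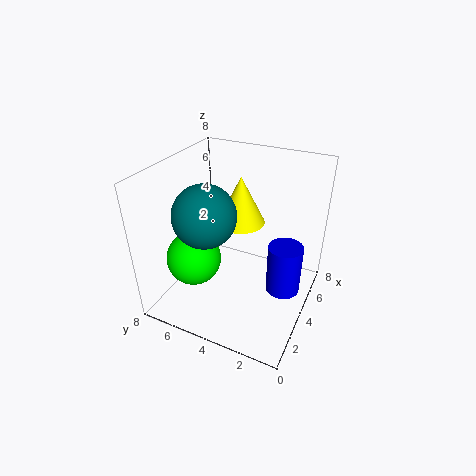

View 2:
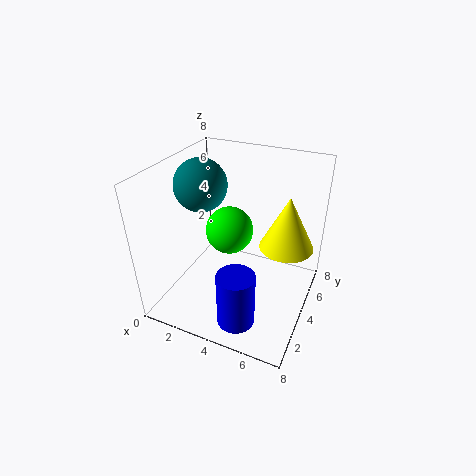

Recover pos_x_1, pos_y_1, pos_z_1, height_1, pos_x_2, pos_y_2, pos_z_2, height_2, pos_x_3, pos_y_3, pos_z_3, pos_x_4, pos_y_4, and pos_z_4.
pos_x_1 = 6.5; pos_y_1 = 5; pos_z_1 = 3.5; height_1 = 3; pos_x_2 = 5; pos_y_2 = 1.5; pos_z_2 = 0.5; height_2 = 3; pos_x_3 = 2.5; pos_y_3 = 6; pos_z_3 = 3; pos_x_4 = 1.5; pos_y_4 = 4.5; pos_z_4 = 6.5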